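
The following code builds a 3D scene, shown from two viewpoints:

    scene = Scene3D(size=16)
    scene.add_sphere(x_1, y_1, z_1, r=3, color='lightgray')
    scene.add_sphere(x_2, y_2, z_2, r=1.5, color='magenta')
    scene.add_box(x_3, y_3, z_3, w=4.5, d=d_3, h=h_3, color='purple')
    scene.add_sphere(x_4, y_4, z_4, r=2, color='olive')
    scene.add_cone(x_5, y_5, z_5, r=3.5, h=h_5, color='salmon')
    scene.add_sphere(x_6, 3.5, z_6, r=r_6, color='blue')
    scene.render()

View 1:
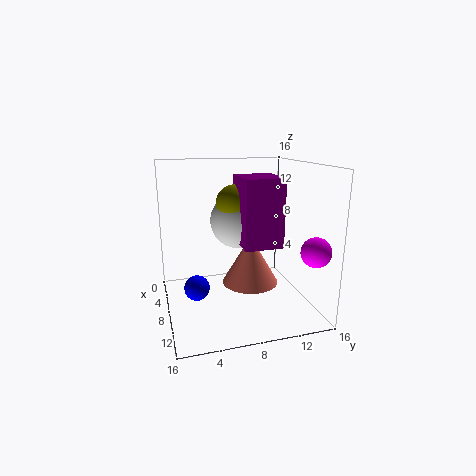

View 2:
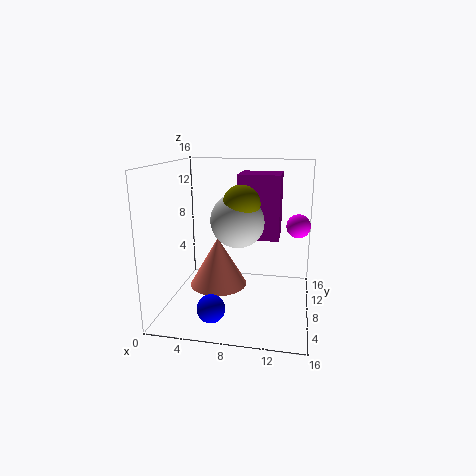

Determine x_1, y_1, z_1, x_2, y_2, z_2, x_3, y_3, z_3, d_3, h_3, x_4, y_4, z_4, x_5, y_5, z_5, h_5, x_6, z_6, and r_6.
x_1 = 8, y_1 = 8, z_1 = 10, x_2 = 14.5, y_2 = 14, z_2 = 8, x_3 = 8, y_3 = 7.5, z_3 = 8, d_3 = 4, h_3 = 7, x_4 = 8.5, y_4 = 7.5, z_4 = 12, x_5 = 5, y_5 = 10.5, z_5 = 1, h_5 = 6, x_6 = 6, z_6 = 1.5, r_6 = 1.5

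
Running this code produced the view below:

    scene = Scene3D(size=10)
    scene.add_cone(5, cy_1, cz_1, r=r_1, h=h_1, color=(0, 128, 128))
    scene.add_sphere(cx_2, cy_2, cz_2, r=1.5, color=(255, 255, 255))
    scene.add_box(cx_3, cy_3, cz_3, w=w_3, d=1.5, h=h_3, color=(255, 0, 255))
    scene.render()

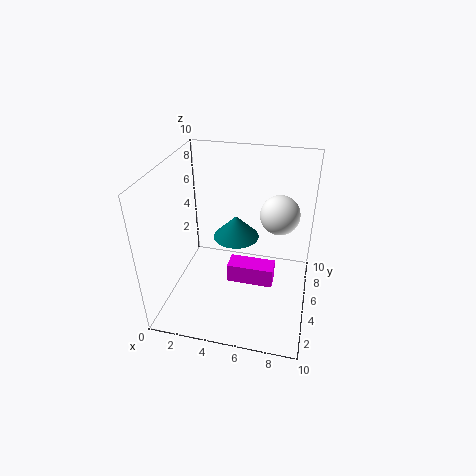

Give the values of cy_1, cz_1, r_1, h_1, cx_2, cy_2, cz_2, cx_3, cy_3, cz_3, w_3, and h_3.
cy_1 = 4.5, cz_1 = 5.5, r_1 = 1.5, h_1 = 1.5, cx_2 = 7.5, cy_2 = 8, cz_2 = 5.5, cx_3 = 4, cy_3 = 5.5, cz_3 = 0.5, w_3 = 3.5, h_3 = 1.5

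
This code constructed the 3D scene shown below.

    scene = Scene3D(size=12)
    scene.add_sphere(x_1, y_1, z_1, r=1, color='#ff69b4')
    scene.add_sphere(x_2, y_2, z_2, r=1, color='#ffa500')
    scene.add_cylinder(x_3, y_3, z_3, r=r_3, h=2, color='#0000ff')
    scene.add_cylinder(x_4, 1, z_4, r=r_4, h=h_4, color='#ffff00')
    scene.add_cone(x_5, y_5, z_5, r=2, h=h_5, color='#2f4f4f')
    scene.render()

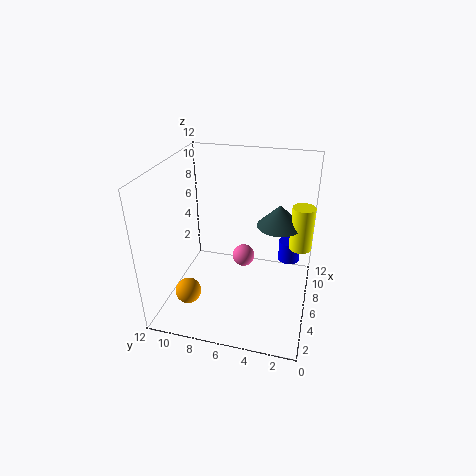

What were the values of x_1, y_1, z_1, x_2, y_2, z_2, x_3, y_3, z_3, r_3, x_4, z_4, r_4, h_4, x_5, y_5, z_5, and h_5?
x_1 = 8
y_1 = 6
z_1 = 3
x_2 = 2
y_2 = 9
z_2 = 3
x_3 = 10
y_3 = 2
z_3 = 2
r_3 = 1
x_4 = 9
z_4 = 4
r_4 = 1
h_4 = 4
x_5 = 9
y_5 = 3
z_5 = 6
h_5 = 2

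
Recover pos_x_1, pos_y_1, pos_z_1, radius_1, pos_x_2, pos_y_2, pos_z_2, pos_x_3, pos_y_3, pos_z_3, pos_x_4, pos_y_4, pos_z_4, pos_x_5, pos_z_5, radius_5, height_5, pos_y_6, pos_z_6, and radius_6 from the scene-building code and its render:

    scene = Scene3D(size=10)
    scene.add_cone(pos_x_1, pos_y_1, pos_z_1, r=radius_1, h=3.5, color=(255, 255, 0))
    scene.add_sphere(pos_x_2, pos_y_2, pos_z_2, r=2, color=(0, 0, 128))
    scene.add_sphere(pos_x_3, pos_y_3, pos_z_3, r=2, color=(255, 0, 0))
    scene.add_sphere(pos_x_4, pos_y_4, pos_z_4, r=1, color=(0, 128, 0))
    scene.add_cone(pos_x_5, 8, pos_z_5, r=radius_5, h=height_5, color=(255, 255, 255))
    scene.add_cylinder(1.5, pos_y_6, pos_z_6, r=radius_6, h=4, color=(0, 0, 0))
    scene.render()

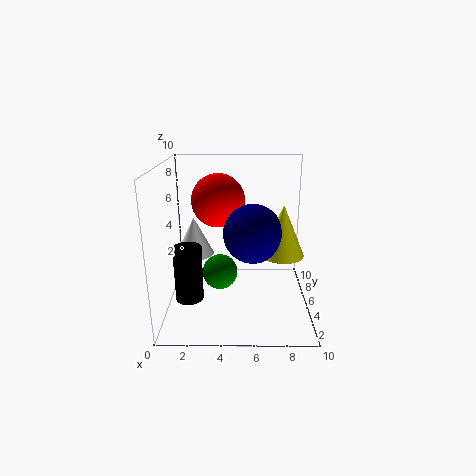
pos_x_1 = 8, pos_y_1 = 4.5, pos_z_1 = 4, radius_1 = 1.5, pos_x_2 = 6, pos_y_2 = 4.5, pos_z_2 = 5.5, pos_x_3 = 3.5, pos_y_3 = 7.5, pos_z_3 = 7, pos_x_4 = 4, pos_y_4 = 1, pos_z_4 = 4.5, pos_x_5 = 1.5, pos_z_5 = 2.5, radius_5 = 1.5, height_5 = 3, pos_y_6 = 4.5, pos_z_6 = 0.5, radius_6 = 1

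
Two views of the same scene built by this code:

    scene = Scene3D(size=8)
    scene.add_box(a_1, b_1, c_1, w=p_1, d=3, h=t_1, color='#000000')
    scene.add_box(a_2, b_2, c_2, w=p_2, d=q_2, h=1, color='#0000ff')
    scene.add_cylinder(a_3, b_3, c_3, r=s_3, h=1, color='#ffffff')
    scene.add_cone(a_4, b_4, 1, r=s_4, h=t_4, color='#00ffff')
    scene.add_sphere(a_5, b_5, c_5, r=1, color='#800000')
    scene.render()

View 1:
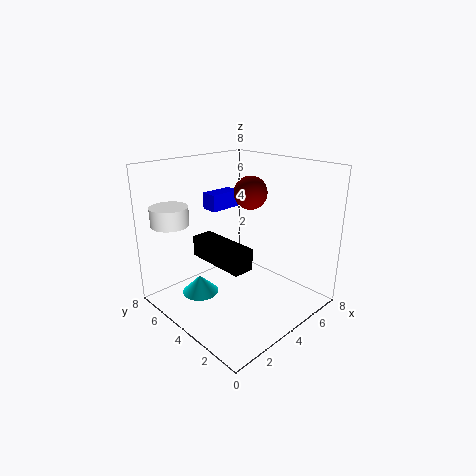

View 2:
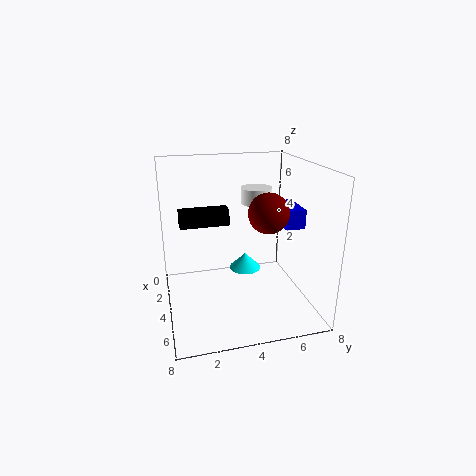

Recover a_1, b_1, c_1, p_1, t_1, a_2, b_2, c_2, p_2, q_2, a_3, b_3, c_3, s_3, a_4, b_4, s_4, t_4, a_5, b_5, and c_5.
a_1 = 1, b_1 = 1, c_1 = 4, p_1 = 1, t_1 = 1, a_2 = 4, b_2 = 6, c_2 = 5, p_2 = 2, q_2 = 1, a_3 = 1, b_3 = 6, c_3 = 5, s_3 = 1, a_4 = 2, b_4 = 5, s_4 = 1, t_4 = 1, a_5 = 6, b_5 = 5, c_5 = 6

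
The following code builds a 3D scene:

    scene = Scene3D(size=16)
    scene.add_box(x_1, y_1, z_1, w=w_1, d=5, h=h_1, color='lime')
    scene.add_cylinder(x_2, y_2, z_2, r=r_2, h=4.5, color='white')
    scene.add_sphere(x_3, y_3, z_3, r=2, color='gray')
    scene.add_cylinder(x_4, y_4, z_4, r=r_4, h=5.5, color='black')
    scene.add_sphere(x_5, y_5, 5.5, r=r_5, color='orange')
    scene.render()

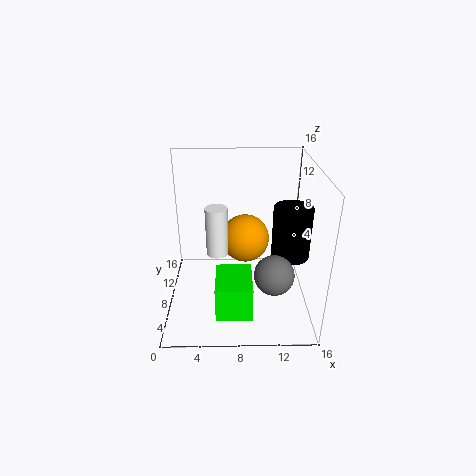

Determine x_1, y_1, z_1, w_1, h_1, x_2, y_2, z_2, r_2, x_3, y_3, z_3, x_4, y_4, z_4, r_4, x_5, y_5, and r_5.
x_1 = 5.5
y_1 = 3
z_1 = 0.5
w_1 = 4
h_1 = 4
x_2 = 6
y_2 = 2.5
z_2 = 9.5
r_2 = 1
x_3 = 11.5
y_3 = 3
z_3 = 6.5
x_4 = 13.5
y_4 = 6
z_4 = 7
r_4 = 2
x_5 = 9
y_5 = 12.5
r_5 = 3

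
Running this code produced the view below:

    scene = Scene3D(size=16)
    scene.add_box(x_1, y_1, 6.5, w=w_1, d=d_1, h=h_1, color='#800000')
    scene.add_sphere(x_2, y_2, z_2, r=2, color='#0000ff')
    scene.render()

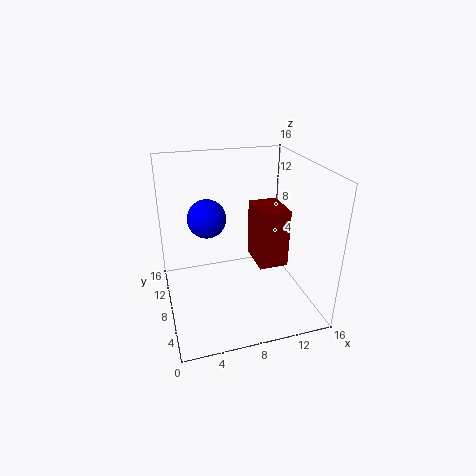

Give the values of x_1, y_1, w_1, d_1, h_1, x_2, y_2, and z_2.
x_1 = 9, y_1 = 3.5, w_1 = 3, d_1 = 4, h_1 = 6, x_2 = 4.5, y_2 = 7.5, z_2 = 11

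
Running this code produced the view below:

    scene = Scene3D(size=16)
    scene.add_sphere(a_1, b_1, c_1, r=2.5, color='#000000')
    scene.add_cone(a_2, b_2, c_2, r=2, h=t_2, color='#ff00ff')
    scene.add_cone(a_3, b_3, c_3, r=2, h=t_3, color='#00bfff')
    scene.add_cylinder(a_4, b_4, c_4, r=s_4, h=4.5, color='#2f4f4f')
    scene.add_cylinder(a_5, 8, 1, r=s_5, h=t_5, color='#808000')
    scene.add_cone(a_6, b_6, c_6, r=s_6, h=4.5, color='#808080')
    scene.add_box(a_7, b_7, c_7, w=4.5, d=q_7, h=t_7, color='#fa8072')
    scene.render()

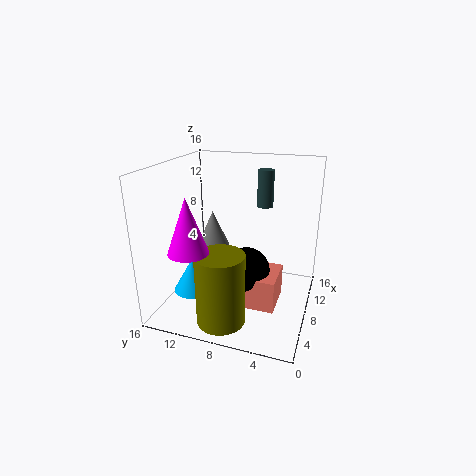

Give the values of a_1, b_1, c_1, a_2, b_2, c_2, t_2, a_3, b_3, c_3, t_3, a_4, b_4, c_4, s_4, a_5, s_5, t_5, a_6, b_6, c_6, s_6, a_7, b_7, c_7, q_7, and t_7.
a_1 = 6.5; b_1 = 6.5; c_1 = 5; a_2 = 2; b_2 = 11; c_2 = 8.5; t_2 = 5.5; a_3 = 3.5; b_3 = 11.5; c_3 = 3.5; t_3 = 3.5; a_4 = 14; b_4 = 6.5; c_4 = 10; s_4 = 1; a_5 = 2.5; s_5 = 2.5; t_5 = 7.5; a_6 = 11.5; b_6 = 12.5; c_6 = 5; s_6 = 2; a_7 = 4.5; b_7 = 3; c_7 = 1.5; q_7 = 4.5; t_7 = 3.5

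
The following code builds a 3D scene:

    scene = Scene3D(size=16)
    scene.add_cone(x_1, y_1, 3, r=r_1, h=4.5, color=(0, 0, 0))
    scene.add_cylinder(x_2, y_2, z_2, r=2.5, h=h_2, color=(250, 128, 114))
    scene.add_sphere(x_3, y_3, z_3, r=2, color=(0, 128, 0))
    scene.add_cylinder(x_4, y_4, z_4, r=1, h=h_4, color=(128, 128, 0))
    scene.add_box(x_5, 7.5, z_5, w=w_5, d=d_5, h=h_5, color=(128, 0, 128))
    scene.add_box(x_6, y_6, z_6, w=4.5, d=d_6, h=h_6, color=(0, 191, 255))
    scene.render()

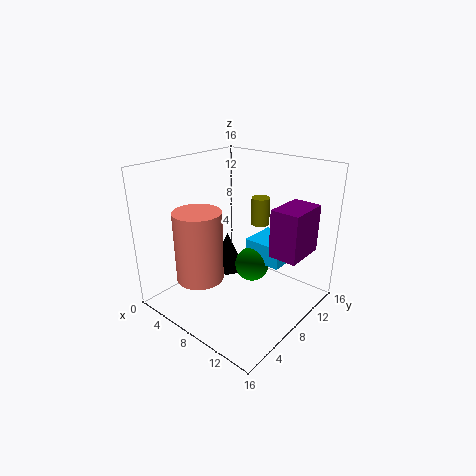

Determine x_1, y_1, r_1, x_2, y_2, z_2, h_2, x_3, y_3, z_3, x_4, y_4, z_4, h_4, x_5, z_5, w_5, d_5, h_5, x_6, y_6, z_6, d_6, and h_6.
x_1 = 5.5; y_1 = 9; r_1 = 2; x_2 = 6.5; y_2 = 3.5; z_2 = 4.5; h_2 = 7.5; x_3 = 8.5; y_3 = 10; z_3 = 4; x_4 = 9.5; y_4 = 10; z_4 = 9.5; h_4 = 3; x_5 = 12.5; z_5 = 7.5; w_5 = 3; d_5 = 4.5; h_5 = 5; x_6 = 7.5; y_6 = 10; z_6 = 4.5; d_6 = 4.5; h_6 = 2.5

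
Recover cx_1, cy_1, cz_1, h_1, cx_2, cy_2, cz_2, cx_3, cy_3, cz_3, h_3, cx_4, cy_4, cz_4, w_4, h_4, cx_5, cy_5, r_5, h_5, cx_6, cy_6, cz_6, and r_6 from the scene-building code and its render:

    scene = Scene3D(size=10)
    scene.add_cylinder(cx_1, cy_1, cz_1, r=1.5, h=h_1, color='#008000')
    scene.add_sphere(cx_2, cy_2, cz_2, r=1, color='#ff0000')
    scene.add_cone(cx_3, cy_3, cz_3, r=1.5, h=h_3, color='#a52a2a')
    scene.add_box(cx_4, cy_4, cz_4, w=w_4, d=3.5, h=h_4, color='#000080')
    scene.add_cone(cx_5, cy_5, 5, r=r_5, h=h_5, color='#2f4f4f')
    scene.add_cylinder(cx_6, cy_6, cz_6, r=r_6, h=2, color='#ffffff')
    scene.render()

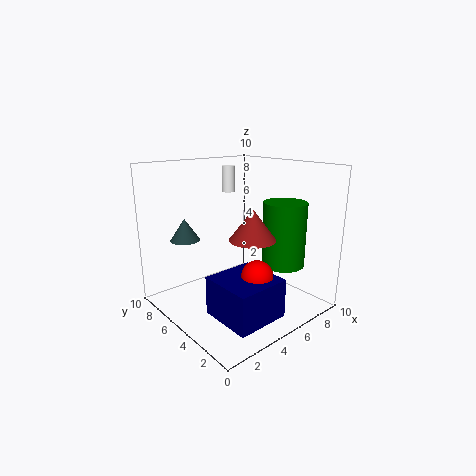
cx_1 = 7.5, cy_1 = 3, cz_1 = 3, h_1 = 4.5, cx_2 = 4, cy_2 = 2, cz_2 = 3.5, cx_3 = 4.5, cy_3 = 3, cz_3 = 5.5, h_3 = 2, cx_4 = 1.5, cy_4 = 0.5, cz_4 = 1, w_4 = 3.5, h_4 = 2.5, cx_5 = 2, cy_5 = 7, r_5 = 1, h_5 = 1.5, cx_6 = 7, cy_6 = 8.5, cz_6 = 7.5, r_6 = 0.5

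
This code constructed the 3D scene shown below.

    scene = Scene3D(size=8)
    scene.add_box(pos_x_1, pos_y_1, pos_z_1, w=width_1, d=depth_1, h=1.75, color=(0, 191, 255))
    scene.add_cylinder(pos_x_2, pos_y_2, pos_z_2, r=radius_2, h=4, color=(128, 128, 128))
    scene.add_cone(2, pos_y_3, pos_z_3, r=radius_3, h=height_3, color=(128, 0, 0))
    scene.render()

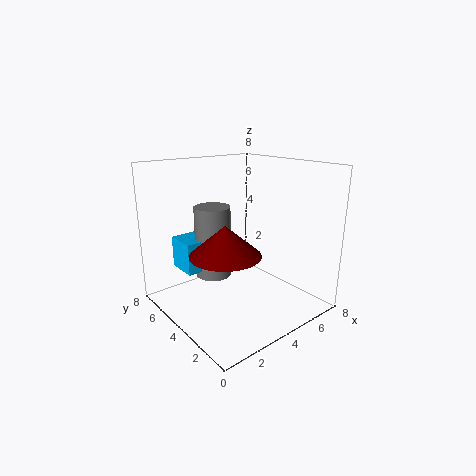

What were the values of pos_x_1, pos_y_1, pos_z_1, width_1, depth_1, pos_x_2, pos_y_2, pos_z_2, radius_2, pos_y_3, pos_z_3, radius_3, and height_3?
pos_x_1 = 1.25, pos_y_1 = 4.75, pos_z_1 = 2.25, width_1 = 2.5, depth_1 = 1.75, pos_x_2 = 3, pos_y_2 = 5, pos_z_2 = 1.75, radius_2 = 1, pos_y_3 = 2.5, pos_z_3 = 4, radius_3 = 1.75, height_3 = 1.5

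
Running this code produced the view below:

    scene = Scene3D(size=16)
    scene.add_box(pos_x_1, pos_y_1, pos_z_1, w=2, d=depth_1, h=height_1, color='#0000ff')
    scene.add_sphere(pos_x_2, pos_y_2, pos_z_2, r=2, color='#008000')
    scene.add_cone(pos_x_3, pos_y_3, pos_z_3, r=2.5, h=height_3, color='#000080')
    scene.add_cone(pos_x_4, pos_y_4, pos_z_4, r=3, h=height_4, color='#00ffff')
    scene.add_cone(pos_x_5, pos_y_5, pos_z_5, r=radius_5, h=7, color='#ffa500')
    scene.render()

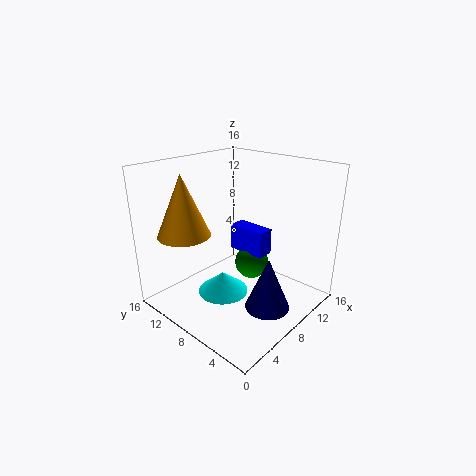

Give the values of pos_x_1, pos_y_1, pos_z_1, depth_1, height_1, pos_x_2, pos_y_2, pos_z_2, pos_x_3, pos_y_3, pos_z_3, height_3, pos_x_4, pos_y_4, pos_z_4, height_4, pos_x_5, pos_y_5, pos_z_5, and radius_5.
pos_x_1 = 9.5; pos_y_1 = 6; pos_z_1 = 5.5; depth_1 = 4.5; height_1 = 3; pos_x_2 = 10.5; pos_y_2 = 8; pos_z_2 = 4; pos_x_3 = 8.5; pos_y_3 = 4; pos_z_3 = 0.5; height_3 = 6; pos_x_4 = 7.5; pos_y_4 = 10; pos_z_4 = 0.5; height_4 = 2.5; pos_x_5 = 4.5; pos_y_5 = 13; pos_z_5 = 8; radius_5 = 3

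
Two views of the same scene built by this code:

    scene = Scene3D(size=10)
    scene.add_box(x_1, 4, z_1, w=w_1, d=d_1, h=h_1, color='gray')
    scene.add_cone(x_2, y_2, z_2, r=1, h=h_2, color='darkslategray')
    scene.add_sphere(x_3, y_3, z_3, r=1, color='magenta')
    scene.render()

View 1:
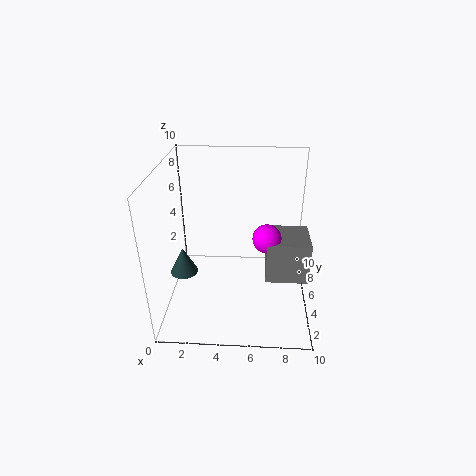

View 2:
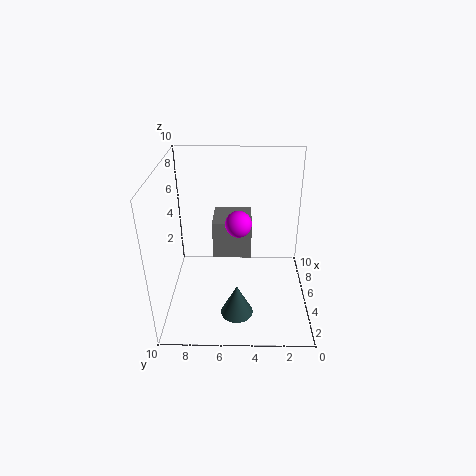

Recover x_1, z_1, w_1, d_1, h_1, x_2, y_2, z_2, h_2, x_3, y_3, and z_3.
x_1 = 7
z_1 = 2
w_1 = 3
d_1 = 3
h_1 = 3
x_2 = 1
y_2 = 5
z_2 = 2
h_2 = 2
x_3 = 7
y_3 = 5
z_3 = 5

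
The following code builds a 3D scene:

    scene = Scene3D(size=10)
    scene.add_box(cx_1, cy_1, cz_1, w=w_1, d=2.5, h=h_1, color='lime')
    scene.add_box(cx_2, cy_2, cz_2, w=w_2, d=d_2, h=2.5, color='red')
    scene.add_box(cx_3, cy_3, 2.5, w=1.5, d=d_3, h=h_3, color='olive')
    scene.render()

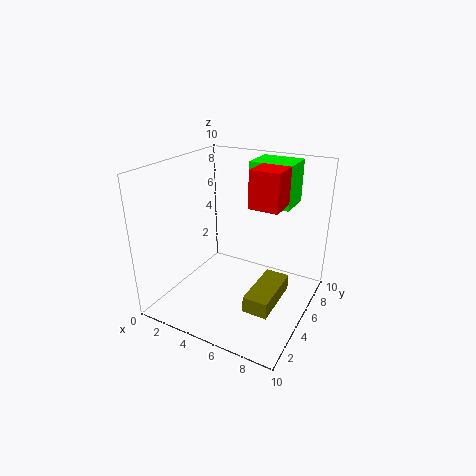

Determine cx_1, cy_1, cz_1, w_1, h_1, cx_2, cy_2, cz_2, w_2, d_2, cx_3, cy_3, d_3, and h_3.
cx_1 = 5
cy_1 = 6.5
cz_1 = 7
w_1 = 3
h_1 = 3
cx_2 = 6
cy_2 = 4.5
cz_2 = 7.5
w_2 = 2
d_2 = 3.5
cx_3 = 7.5
cy_3 = 1
d_3 = 3.5
h_3 = 1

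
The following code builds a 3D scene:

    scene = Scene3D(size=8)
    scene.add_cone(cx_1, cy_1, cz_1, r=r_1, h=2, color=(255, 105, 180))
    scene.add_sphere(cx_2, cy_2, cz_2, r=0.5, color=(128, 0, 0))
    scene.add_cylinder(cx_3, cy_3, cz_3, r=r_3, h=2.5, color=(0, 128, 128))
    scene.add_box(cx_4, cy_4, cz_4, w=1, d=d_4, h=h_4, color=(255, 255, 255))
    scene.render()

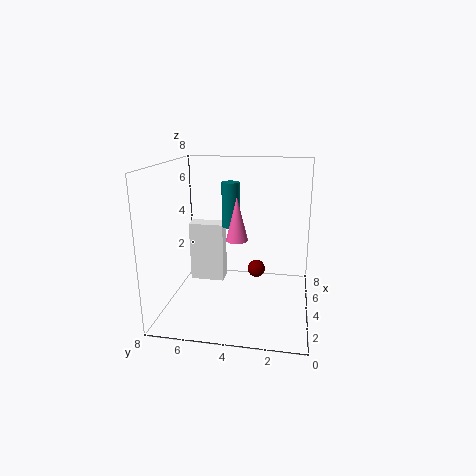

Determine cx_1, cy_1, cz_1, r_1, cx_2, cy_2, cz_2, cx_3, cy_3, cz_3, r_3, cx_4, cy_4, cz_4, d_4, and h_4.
cx_1 = 1
cy_1 = 3.5
cz_1 = 5
r_1 = 0.5
cx_2 = 4.5
cy_2 = 3
cz_2 = 2
cx_3 = 4.5
cy_3 = 4.5
cz_3 = 4.5
r_3 = 0.5
cx_4 = 4.5
cy_4 = 5
cz_4 = 1
d_4 = 2
h_4 = 3.5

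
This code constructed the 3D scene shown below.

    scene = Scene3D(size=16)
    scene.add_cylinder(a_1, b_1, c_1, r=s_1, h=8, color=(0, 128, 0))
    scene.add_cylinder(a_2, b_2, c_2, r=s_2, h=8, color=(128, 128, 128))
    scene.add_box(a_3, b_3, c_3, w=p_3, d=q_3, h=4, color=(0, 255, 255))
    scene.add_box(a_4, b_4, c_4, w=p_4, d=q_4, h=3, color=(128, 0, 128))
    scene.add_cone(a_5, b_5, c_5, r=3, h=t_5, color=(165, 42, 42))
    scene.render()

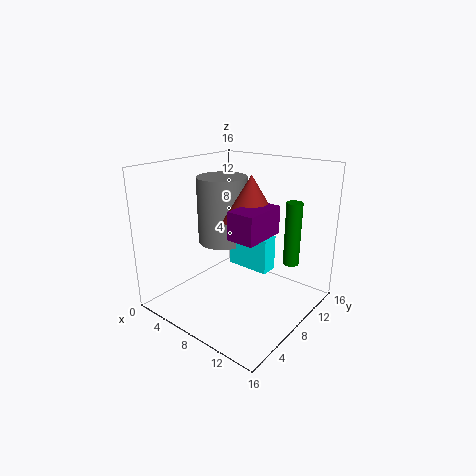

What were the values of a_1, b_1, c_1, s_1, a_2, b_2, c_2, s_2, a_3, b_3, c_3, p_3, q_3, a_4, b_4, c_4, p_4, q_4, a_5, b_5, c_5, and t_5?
a_1 = 11, b_1 = 15, c_1 = 3, s_1 = 1, a_2 = 4, b_2 = 10, c_2 = 6, s_2 = 3, a_3 = 6, b_3 = 9, c_3 = 4, p_3 = 5, q_3 = 2, a_4 = 9, b_4 = 5, c_4 = 9, p_4 = 3, q_4 = 5, a_5 = 9, b_5 = 9, c_5 = 10, t_5 = 5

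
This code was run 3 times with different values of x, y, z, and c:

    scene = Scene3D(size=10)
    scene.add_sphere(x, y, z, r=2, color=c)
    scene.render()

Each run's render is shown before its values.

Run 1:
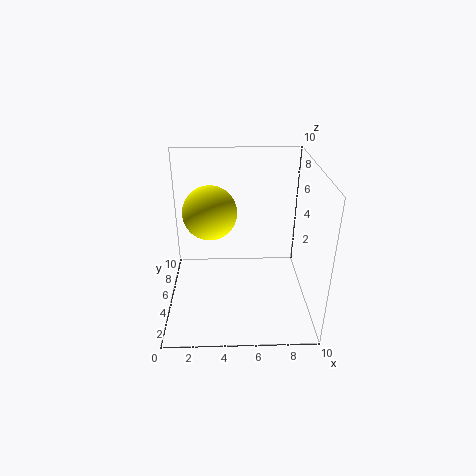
x = 3, y = 7, z = 6, c = 'yellow'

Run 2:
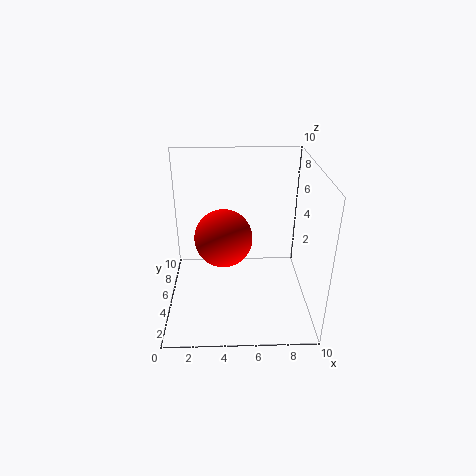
x = 4, y = 5, z = 5, c = 'red'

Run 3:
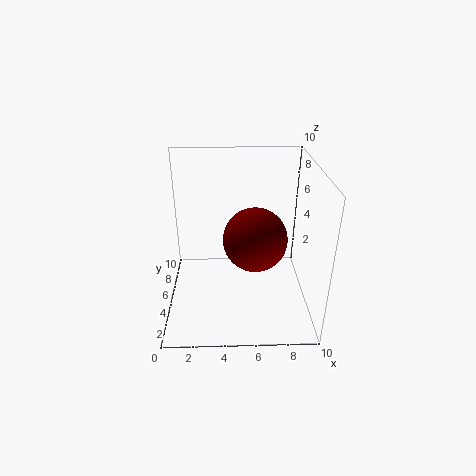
x = 6, y = 3, z = 6, c = 'maroon'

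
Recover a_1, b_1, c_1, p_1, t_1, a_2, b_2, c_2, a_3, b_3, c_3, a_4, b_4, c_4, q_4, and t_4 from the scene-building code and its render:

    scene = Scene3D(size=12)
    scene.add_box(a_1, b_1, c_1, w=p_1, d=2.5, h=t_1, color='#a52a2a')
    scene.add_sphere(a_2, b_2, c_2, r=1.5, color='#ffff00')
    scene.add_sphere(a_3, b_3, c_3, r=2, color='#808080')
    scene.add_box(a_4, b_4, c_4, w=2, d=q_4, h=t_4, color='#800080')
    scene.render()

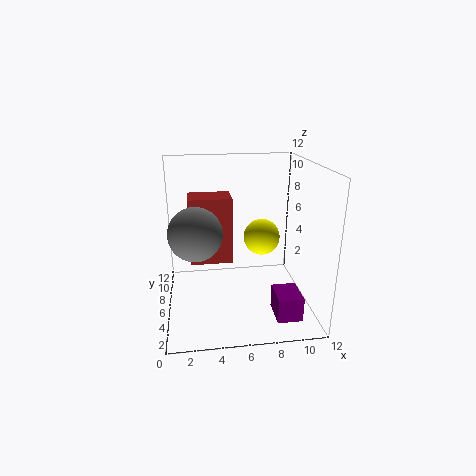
a_1 = 2; b_1 = 5.5; c_1 = 4; p_1 = 3.5; t_1 = 5.5; a_2 = 8; b_2 = 6; c_2 = 6; a_3 = 2.5; b_3 = 3.5; c_3 = 7.5; a_4 = 8.5; b_4 = 1.5; c_4 = 0.5; q_4 = 2.5; t_4 = 2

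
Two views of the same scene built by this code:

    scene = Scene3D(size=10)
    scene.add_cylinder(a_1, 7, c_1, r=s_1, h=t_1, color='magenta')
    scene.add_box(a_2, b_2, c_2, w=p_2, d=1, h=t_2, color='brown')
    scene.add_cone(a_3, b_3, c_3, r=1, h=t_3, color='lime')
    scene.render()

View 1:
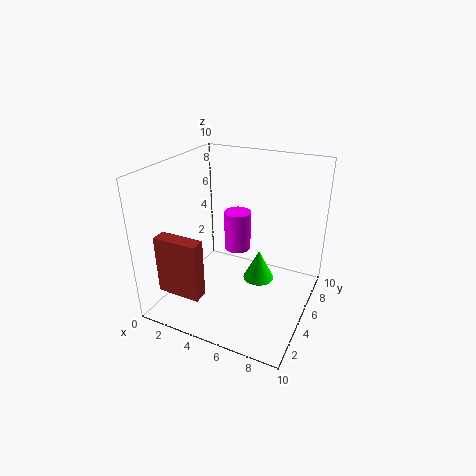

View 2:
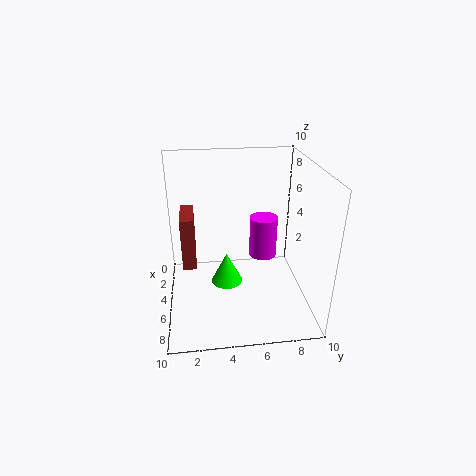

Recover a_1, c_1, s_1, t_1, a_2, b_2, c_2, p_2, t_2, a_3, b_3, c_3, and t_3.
a_1 = 4
c_1 = 3
s_1 = 1
t_1 = 3
a_2 = 1
b_2 = 1
c_2 = 2
p_2 = 3
t_2 = 4
a_3 = 7
b_3 = 4
c_3 = 3
t_3 = 2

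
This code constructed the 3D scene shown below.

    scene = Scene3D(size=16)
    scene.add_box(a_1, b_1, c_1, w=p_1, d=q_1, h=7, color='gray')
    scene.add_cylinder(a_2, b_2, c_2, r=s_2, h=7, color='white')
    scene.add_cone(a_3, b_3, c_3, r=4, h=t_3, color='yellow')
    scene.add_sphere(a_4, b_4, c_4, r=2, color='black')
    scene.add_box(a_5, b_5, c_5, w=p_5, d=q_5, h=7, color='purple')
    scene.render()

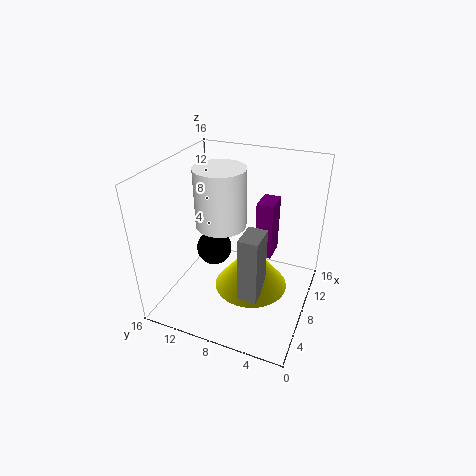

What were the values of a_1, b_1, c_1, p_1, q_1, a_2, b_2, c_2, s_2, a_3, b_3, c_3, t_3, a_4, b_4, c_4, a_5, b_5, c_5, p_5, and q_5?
a_1 = 3
b_1 = 4
c_1 = 4
p_1 = 3
q_1 = 2
a_2 = 10
b_2 = 11
c_2 = 8
s_2 = 3
a_3 = 7
b_3 = 6
c_3 = 3
t_3 = 5
a_4 = 8
b_4 = 11
c_4 = 6
a_5 = 11
b_5 = 5
c_5 = 4
p_5 = 3
q_5 = 2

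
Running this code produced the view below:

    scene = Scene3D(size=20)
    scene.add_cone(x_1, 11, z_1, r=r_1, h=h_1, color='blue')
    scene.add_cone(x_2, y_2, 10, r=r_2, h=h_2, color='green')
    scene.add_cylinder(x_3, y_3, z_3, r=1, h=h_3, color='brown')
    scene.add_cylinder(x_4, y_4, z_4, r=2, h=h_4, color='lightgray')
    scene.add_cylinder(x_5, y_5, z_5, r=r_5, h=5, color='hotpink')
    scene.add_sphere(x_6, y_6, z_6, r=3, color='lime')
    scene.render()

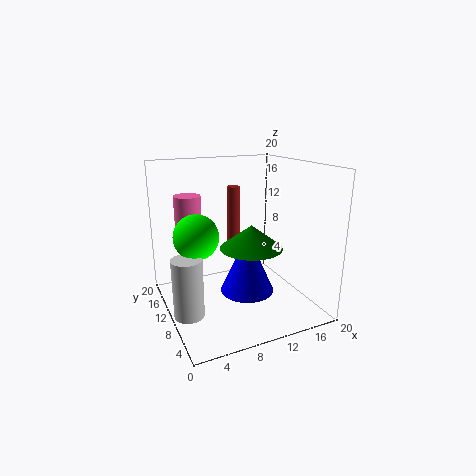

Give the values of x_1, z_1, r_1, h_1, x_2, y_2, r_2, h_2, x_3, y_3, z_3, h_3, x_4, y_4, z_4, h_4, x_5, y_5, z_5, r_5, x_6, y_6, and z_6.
x_1 = 12
z_1 = 1
r_1 = 4
h_1 = 9
x_2 = 10
y_2 = 6
r_2 = 4
h_2 = 3
x_3 = 12
y_3 = 16
z_3 = 7
h_3 = 9
x_4 = 2
y_4 = 8
z_4 = 1
h_4 = 8
x_5 = 5
y_5 = 17
z_5 = 10
r_5 = 2
x_6 = 4
y_6 = 10
z_6 = 11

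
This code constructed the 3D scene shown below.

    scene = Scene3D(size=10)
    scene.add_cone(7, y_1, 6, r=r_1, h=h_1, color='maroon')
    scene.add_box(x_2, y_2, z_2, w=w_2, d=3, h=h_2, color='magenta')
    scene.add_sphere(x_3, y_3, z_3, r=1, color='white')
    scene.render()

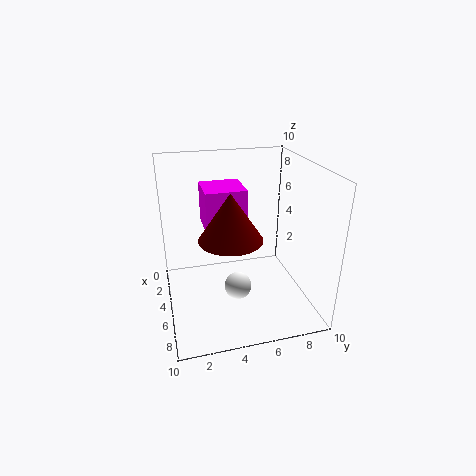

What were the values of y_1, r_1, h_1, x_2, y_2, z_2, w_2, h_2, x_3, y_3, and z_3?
y_1 = 4
r_1 = 2
h_1 = 3
x_2 = 1
y_2 = 3
z_2 = 5
w_2 = 3
h_2 = 3
x_3 = 5
y_3 = 5
z_3 = 1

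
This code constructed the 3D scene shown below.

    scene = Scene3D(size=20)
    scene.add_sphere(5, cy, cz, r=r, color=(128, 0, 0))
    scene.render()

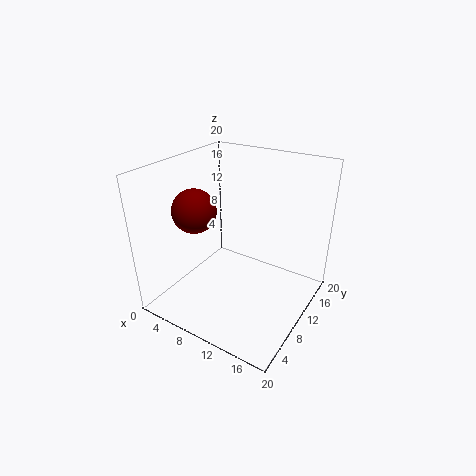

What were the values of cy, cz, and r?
cy = 7
cz = 14
r = 3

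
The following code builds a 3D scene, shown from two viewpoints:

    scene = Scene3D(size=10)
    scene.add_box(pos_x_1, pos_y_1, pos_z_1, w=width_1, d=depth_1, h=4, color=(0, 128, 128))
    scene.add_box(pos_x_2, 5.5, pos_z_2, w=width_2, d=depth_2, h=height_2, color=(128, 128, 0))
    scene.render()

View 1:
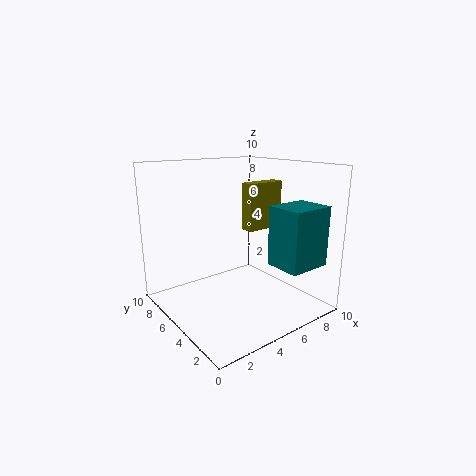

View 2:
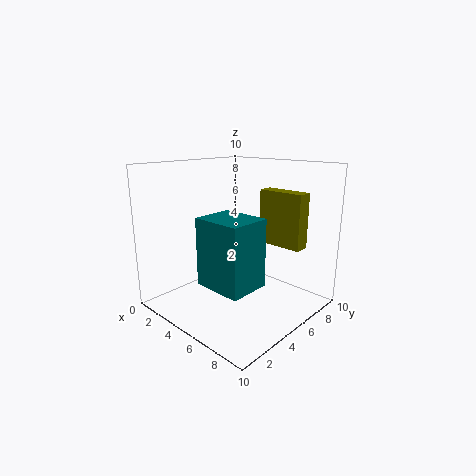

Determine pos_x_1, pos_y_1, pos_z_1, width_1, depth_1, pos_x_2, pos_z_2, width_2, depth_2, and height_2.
pos_x_1 = 6
pos_y_1 = 0.5
pos_z_1 = 3.5
width_1 = 3
depth_1 = 2.5
pos_x_2 = 6.5
pos_z_2 = 5
width_2 = 3
depth_2 = 1
height_2 = 3.5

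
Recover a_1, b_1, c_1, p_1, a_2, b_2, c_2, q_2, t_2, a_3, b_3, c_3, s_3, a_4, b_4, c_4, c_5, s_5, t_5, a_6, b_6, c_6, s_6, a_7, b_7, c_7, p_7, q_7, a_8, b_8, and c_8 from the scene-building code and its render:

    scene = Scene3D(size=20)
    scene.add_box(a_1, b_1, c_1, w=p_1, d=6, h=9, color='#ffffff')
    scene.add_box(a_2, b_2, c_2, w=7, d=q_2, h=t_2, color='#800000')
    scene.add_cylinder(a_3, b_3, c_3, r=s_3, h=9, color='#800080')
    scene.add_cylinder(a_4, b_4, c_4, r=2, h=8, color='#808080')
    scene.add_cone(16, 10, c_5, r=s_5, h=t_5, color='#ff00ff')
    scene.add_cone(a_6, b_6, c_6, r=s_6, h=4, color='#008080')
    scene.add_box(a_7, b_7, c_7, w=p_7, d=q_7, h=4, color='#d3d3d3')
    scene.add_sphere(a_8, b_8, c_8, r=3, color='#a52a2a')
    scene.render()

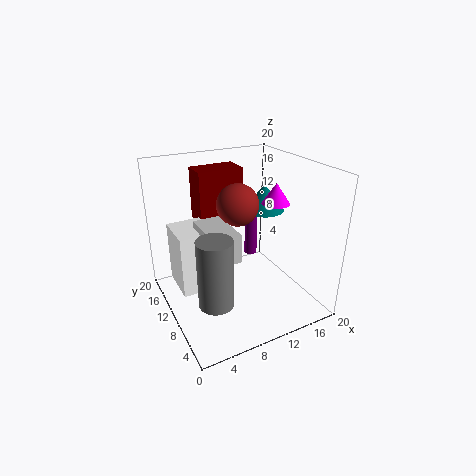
a_1 = 2, b_1 = 11, c_1 = 2, p_1 = 5, a_2 = 7, b_2 = 16, c_2 = 10, q_2 = 4, t_2 = 8, a_3 = 15, b_3 = 15, c_3 = 4, s_3 = 1, a_4 = 3, b_4 = 2, c_4 = 7, c_5 = 14, s_5 = 2, t_5 = 3, a_6 = 16, b_6 = 13, c_6 = 12, s_6 = 3, a_7 = 5, b_7 = 7, c_7 = 8, p_7 = 4, q_7 = 7, a_8 = 11, b_8 = 12, c_8 = 14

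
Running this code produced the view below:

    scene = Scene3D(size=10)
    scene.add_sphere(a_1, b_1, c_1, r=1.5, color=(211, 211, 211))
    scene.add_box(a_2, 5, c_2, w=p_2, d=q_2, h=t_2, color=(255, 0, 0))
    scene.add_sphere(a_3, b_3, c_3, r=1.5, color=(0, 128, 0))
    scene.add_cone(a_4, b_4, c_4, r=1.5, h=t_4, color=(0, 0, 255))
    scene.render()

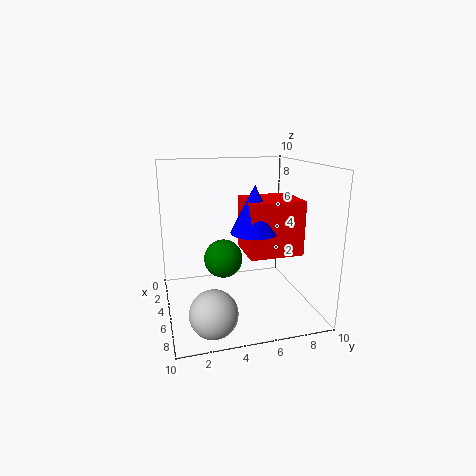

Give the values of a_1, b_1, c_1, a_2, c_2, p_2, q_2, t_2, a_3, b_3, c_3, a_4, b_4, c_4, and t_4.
a_1 = 8.5; b_1 = 2.5; c_1 = 1.5; a_2 = 5; c_2 = 4.5; p_2 = 3; q_2 = 3.5; t_2 = 3.5; a_3 = 2.5; b_3 = 4.5; c_3 = 2.5; a_4 = 7; b_4 = 5.5; c_4 = 6; t_4 = 3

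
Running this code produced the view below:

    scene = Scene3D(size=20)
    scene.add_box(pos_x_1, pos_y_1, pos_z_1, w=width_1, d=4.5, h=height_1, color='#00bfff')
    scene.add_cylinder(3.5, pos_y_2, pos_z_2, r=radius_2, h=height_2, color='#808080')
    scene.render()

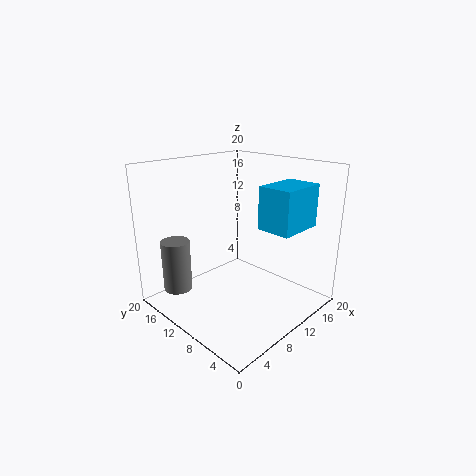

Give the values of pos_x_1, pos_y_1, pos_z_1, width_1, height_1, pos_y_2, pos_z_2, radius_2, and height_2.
pos_x_1 = 9.5
pos_y_1 = 1.5
pos_z_1 = 12.5
width_1 = 6.25
height_1 = 5.5
pos_y_2 = 15.75
pos_z_2 = 2.5
radius_2 = 2
height_2 = 7.25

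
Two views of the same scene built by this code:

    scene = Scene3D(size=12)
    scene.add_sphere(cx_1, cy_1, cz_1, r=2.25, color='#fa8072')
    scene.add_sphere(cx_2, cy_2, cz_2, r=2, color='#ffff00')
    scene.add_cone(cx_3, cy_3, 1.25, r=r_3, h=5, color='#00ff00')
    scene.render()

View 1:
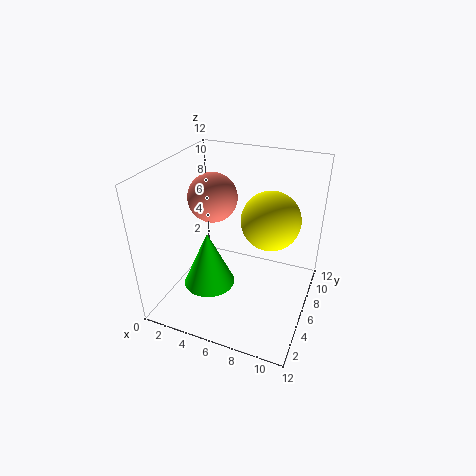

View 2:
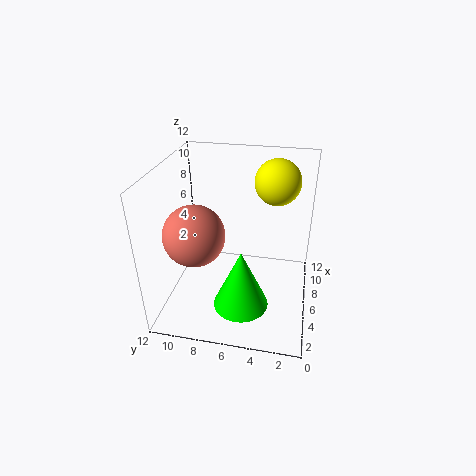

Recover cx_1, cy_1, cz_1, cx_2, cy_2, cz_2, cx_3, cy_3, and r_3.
cx_1 = 2.5, cy_1 = 8.5, cz_1 = 8, cx_2 = 9.5, cy_2 = 3.25, cz_2 = 9.75, cx_3 = 3.5, cy_3 = 5.25, r_3 = 2.25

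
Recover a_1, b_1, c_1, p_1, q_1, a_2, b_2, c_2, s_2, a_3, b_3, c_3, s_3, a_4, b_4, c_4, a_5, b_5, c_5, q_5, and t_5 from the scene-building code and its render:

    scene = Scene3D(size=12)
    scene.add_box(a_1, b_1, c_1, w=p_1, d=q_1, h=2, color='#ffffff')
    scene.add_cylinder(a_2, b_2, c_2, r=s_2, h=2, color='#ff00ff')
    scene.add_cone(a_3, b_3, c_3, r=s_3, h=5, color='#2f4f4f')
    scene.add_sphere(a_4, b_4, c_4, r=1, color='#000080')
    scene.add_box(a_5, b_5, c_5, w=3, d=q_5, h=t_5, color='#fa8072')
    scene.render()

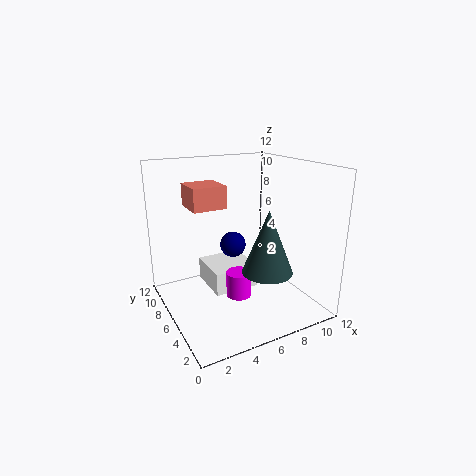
a_1 = 4, b_1 = 6, c_1 = 1, p_1 = 4, q_1 = 4, a_2 = 5, b_2 = 4, c_2 = 2, s_2 = 1, a_3 = 7, b_3 = 3, c_3 = 4, s_3 = 2, a_4 = 5, b_4 = 5, c_4 = 6, a_5 = 3, b_5 = 8, c_5 = 8, q_5 = 3, t_5 = 2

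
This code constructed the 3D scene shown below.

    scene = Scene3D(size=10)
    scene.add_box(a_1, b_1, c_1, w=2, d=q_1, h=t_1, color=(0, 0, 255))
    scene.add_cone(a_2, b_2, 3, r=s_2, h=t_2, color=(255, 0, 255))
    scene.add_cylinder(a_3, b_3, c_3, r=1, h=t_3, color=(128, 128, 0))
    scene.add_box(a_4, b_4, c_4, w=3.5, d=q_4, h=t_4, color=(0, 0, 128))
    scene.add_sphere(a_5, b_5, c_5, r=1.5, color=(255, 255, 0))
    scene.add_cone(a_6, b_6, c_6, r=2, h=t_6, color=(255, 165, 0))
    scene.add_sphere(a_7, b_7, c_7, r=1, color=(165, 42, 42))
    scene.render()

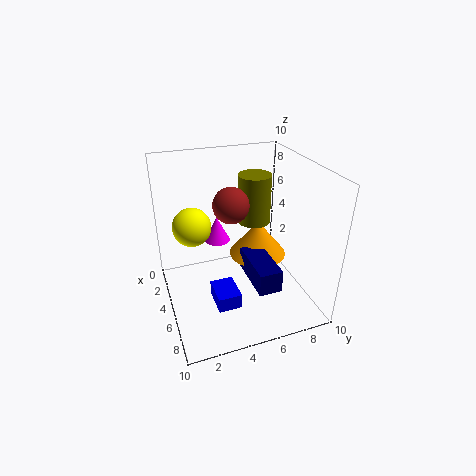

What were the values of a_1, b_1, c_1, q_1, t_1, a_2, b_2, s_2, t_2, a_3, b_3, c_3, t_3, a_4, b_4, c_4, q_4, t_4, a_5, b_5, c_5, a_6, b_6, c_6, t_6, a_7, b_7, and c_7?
a_1 = 6.5, b_1 = 2.5, c_1 = 2, q_1 = 1.5, t_1 = 1, a_2 = 1.5, b_2 = 4.5, s_2 = 1, t_2 = 2, a_3 = 6.5, b_3 = 5.5, c_3 = 7, t_3 = 3, a_4 = 5.5, b_4 = 5, c_4 = 3, q_4 = 1.5, t_4 = 1.5, a_5 = 1.5, b_5 = 2.5, c_5 = 4.5, a_6 = 5, b_6 = 6.5, c_6 = 3.5, t_6 = 2.5, a_7 = 8, b_7 = 3.5, c_7 = 9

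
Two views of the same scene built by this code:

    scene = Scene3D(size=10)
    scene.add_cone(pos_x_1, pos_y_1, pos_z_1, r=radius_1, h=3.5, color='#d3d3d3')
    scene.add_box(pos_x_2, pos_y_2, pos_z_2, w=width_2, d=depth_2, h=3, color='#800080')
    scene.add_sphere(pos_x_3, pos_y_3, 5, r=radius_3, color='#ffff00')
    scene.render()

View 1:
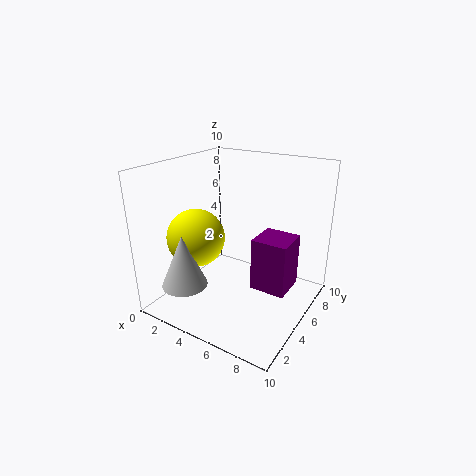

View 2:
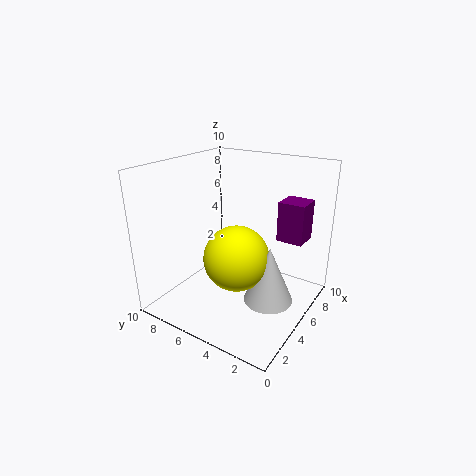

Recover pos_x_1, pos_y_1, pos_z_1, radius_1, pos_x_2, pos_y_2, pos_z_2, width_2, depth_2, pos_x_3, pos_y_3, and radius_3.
pos_x_1 = 3
pos_y_1 = 1.5
pos_z_1 = 2.5
radius_1 = 1.5
pos_x_2 = 8
pos_y_2 = 1.5
pos_z_2 = 4
width_2 = 2
depth_2 = 2
pos_x_3 = 2.5
pos_y_3 = 3.5
radius_3 = 2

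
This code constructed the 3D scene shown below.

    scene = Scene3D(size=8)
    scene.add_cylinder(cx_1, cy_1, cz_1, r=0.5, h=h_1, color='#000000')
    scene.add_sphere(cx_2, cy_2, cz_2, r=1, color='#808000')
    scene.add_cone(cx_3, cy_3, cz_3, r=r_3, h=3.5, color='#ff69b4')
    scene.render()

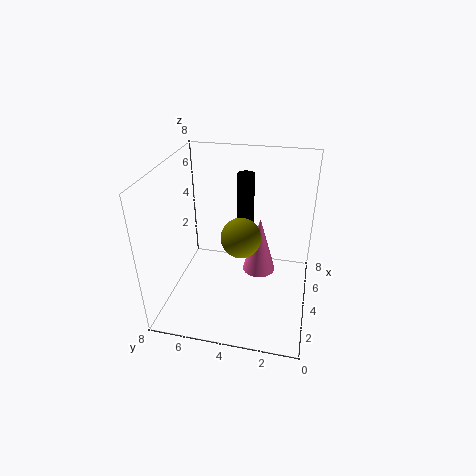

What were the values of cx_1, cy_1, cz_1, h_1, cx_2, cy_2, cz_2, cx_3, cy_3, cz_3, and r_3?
cx_1 = 6
cy_1 = 4
cz_1 = 3.5
h_1 = 3.5
cx_2 = 2.5
cy_2 = 3.5
cz_2 = 5
cx_3 = 5.5
cy_3 = 3
cz_3 = 1
r_3 = 1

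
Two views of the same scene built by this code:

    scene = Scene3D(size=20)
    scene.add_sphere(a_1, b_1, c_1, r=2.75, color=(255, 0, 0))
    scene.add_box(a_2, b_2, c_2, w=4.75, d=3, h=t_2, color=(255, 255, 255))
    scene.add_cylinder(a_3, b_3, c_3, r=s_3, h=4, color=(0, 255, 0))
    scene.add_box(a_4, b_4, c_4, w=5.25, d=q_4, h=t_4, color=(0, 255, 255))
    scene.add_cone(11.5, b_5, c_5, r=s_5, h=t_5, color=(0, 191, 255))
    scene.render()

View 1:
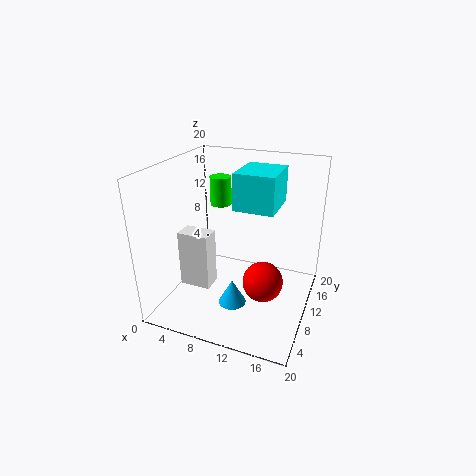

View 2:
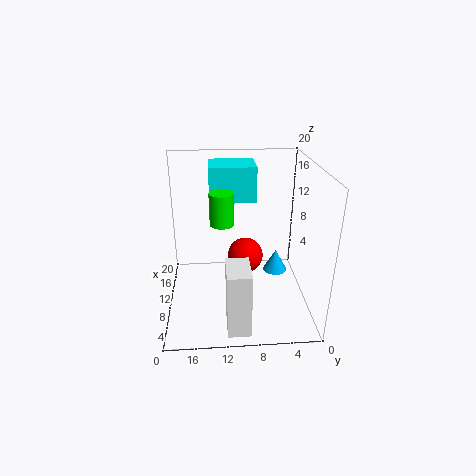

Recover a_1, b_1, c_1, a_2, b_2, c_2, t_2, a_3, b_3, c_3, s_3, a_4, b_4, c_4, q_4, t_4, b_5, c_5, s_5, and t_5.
a_1 = 14.25
b_1 = 8.5
c_1 = 4.75
a_2 = 0.75
b_2 = 9
c_2 = 0.75
t_2 = 8.75
a_3 = 6.5
b_3 = 12.25
c_3 = 13.75
s_3 = 1.5
a_4 = 10.25
b_4 = 7.5
c_4 = 15
q_4 = 6.25
t_4 = 4.75
b_5 = 4.25
c_5 = 3.75
s_5 = 1.75
t_5 = 3.25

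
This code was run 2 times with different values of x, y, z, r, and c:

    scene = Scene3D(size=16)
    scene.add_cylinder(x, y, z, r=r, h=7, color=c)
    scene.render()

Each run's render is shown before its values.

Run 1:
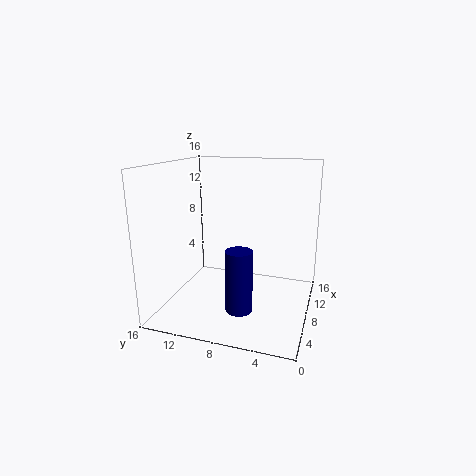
x = 6
y = 7.25
z = 0.25
r = 1.5
c = 'navy'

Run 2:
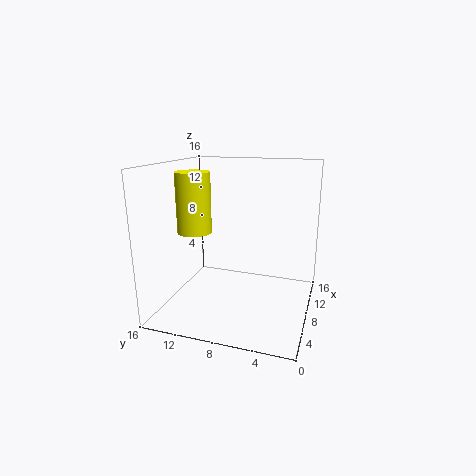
x = 8.5
y = 13.5
z = 8
r = 2
c = 'yellow'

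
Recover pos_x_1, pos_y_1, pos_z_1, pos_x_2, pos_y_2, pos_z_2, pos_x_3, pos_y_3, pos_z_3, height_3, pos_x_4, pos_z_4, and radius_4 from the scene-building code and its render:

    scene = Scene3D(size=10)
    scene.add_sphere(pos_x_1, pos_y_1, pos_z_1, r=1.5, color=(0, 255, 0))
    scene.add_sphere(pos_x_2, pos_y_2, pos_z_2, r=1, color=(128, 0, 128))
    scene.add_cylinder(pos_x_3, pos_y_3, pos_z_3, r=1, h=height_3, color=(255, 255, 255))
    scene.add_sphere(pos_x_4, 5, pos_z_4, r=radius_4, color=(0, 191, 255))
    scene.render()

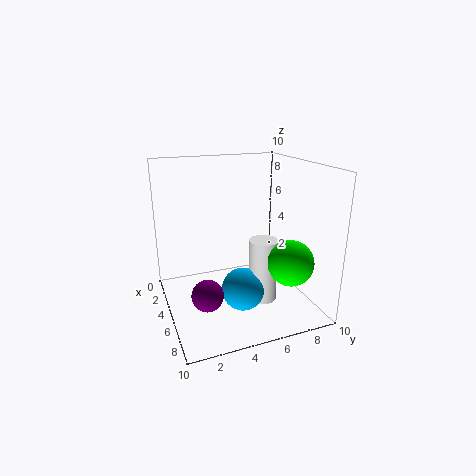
pos_x_1 = 8, pos_y_1 = 7.5, pos_z_1 = 4, pos_x_2 = 7.5, pos_y_2 = 2, pos_z_2 = 2.5, pos_x_3 = 6, pos_y_3 = 6.5, pos_z_3 = 0.5, height_3 = 4.5, pos_x_4 = 6, pos_z_4 = 1.5, radius_4 = 1.5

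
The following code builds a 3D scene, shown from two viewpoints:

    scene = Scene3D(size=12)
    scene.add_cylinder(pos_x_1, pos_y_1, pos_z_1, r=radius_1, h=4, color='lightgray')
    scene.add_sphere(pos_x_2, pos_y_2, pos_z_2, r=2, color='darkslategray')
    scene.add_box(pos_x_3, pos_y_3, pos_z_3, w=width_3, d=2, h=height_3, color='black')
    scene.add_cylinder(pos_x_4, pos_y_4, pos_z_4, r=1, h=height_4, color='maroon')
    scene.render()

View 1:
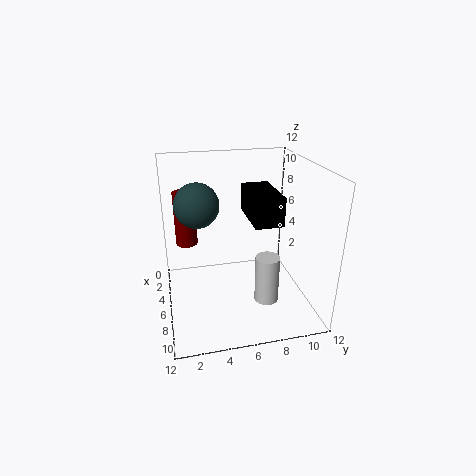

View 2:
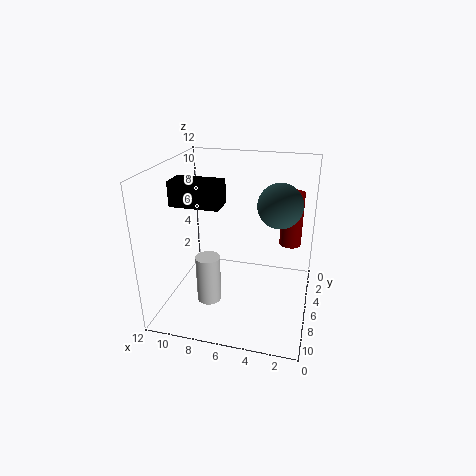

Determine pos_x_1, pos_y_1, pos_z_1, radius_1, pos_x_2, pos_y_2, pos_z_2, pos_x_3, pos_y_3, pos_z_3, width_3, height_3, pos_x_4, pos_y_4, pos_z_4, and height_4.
pos_x_1 = 8, pos_y_1 = 8, pos_z_1 = 1, radius_1 = 1, pos_x_2 = 3, pos_y_2 = 3, pos_z_2 = 8, pos_x_3 = 7, pos_y_3 = 6, pos_z_3 = 9, width_3 = 4, height_3 = 2, pos_x_4 = 2, pos_y_4 = 2, pos_z_4 = 4, height_4 = 5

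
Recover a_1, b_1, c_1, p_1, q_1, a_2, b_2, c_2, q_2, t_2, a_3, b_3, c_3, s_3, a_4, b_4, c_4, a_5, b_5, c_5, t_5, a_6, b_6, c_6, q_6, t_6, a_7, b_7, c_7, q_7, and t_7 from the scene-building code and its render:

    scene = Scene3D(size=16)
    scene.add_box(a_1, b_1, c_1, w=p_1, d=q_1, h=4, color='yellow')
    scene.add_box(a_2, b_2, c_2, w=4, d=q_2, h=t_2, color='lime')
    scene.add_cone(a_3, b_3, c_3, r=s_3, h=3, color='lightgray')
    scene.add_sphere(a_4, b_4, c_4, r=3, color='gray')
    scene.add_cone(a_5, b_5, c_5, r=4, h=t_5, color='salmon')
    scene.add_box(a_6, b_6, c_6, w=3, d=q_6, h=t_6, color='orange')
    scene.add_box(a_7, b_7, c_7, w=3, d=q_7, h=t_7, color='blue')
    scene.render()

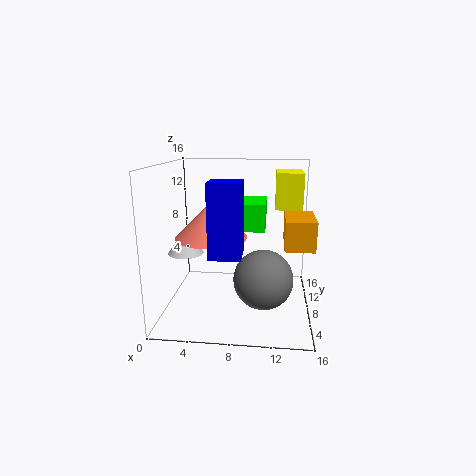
a_1 = 12
b_1 = 9
c_1 = 11
p_1 = 3
q_1 = 5
a_2 = 7
b_2 = 7
c_2 = 9
q_2 = 5
t_2 = 3
a_3 = 2
b_3 = 8
c_3 = 6
s_3 = 2
a_4 = 11
b_4 = 4
c_4 = 5
a_5 = 5
b_5 = 8
c_5 = 8
t_5 = 4
a_6 = 13
b_6 = 4
c_6 = 8
q_6 = 5
t_6 = 3
a_7 = 6
b_7 = 1
c_7 = 8
q_7 = 3
t_7 = 7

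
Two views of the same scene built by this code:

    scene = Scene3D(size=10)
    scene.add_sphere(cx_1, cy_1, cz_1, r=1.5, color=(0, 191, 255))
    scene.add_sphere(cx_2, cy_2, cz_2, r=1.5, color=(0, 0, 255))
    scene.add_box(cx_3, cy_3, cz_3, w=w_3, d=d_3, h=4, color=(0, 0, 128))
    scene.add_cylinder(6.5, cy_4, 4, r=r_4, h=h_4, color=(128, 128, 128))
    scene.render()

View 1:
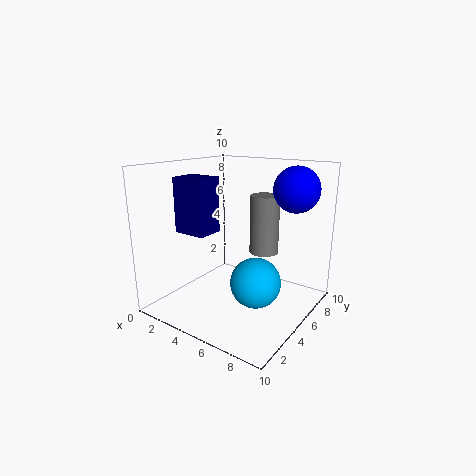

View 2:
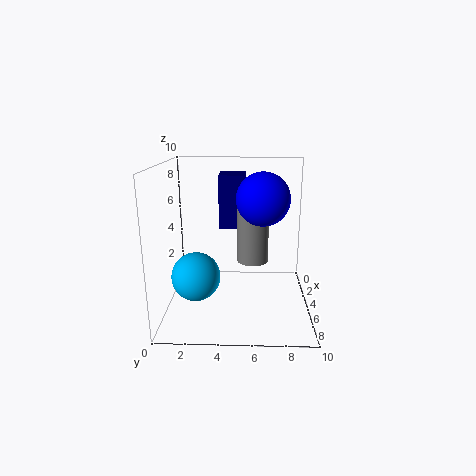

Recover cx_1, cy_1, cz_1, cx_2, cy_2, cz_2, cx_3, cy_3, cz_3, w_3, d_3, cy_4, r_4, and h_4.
cx_1 = 8, cy_1 = 2.5, cz_1 = 3.5, cx_2 = 8.5, cy_2 = 6.5, cz_2 = 8.5, cx_3 = 0.5, cy_3 = 3.5, cz_3 = 5, w_3 = 2.5, d_3 = 2, cy_4 = 6, r_4 = 1, h_4 = 4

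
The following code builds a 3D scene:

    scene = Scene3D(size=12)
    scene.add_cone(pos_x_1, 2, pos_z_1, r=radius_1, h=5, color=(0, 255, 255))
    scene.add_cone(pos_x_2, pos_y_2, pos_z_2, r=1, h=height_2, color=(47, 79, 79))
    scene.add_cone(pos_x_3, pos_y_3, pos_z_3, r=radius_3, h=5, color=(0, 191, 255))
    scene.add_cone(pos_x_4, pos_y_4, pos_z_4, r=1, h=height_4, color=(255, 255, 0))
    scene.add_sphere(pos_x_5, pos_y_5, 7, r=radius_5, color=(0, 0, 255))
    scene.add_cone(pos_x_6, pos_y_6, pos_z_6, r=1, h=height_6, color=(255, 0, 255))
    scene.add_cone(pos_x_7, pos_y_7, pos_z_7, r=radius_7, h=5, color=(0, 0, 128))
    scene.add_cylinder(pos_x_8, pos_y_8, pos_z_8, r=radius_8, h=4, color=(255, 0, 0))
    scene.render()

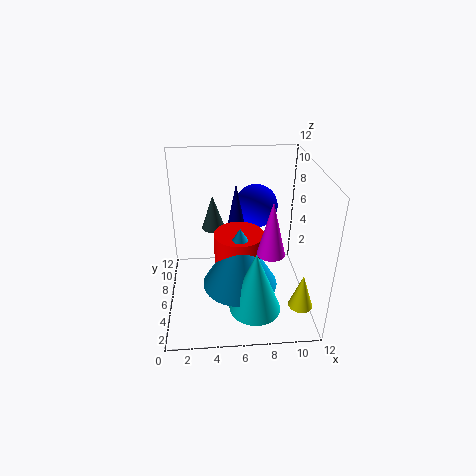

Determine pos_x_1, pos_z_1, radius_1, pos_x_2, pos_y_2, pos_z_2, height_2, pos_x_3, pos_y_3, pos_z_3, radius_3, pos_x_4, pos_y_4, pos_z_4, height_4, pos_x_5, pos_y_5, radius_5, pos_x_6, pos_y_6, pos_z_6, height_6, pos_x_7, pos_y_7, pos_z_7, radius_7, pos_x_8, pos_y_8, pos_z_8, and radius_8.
pos_x_1 = 7
pos_z_1 = 2
radius_1 = 2
pos_x_2 = 4
pos_y_2 = 8
pos_z_2 = 6
height_2 = 3
pos_x_3 = 6
pos_y_3 = 4
pos_z_3 = 3
radius_3 = 3
pos_x_4 = 11
pos_y_4 = 3
pos_z_4 = 1
height_4 = 3
pos_x_5 = 8
pos_y_5 = 10
radius_5 = 2
pos_x_6 = 8
pos_y_6 = 2
pos_z_6 = 7
height_6 = 4
pos_x_7 = 6
pos_y_7 = 8
pos_z_7 = 5
radius_7 = 1
pos_x_8 = 6
pos_y_8 = 5
pos_z_8 = 3
radius_8 = 2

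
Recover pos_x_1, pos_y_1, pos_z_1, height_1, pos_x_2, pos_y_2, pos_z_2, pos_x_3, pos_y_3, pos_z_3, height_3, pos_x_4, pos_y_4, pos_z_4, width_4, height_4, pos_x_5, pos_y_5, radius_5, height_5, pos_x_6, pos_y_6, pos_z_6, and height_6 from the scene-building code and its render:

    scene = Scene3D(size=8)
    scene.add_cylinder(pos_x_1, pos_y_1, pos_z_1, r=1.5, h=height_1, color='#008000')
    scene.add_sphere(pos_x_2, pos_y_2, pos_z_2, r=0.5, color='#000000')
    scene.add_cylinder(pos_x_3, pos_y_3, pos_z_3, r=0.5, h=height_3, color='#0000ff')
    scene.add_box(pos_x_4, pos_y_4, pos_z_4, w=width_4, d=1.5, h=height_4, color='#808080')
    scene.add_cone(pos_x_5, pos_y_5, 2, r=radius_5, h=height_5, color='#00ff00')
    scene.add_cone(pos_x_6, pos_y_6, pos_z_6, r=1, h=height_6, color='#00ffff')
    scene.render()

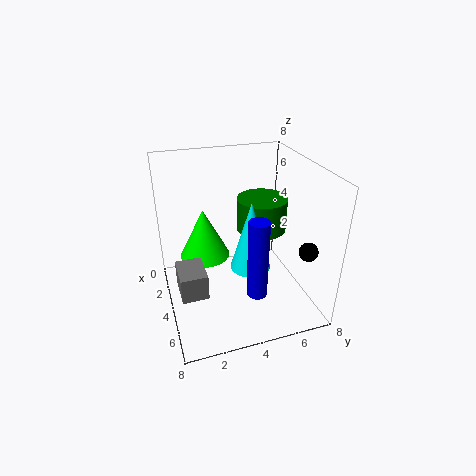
pos_x_1 = 2.5
pos_y_1 = 6
pos_z_1 = 3.5
height_1 = 2
pos_x_2 = 6.5
pos_y_2 = 7
pos_z_2 = 4
pos_x_3 = 7
pos_y_3 = 4
pos_z_3 = 2.5
height_3 = 4
pos_x_4 = 3
pos_y_4 = 0.5
pos_z_4 = 1
width_4 = 2
height_4 = 1.5
pos_x_5 = 2
pos_y_5 = 2.5
radius_5 = 1.5
height_5 = 3
pos_x_6 = 6
pos_y_6 = 4
pos_z_6 = 3.5
height_6 = 3.5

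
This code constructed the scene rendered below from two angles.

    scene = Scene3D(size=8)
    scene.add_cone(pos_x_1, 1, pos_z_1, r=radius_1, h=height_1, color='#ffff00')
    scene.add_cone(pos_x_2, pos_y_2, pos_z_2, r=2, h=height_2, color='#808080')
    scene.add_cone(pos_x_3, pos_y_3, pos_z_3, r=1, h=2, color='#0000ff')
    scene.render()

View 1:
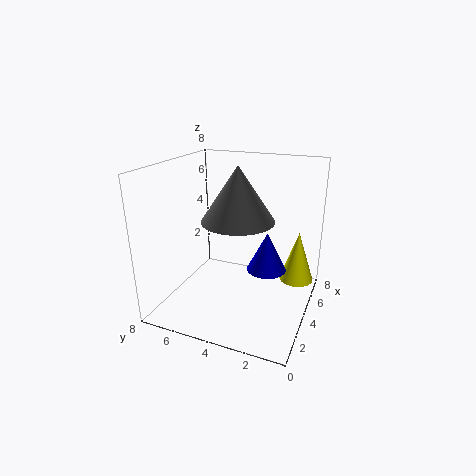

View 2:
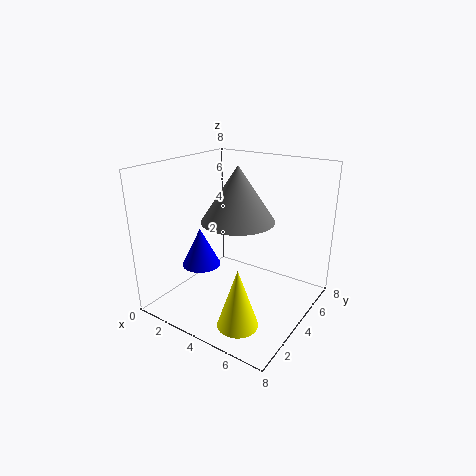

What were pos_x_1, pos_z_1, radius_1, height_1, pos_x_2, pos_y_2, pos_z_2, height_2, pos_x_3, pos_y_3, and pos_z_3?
pos_x_1 = 6
pos_z_1 = 1
radius_1 = 1
height_1 = 3
pos_x_2 = 4
pos_y_2 = 4
pos_z_2 = 5
height_2 = 3
pos_x_3 = 3
pos_y_3 = 2
pos_z_3 = 3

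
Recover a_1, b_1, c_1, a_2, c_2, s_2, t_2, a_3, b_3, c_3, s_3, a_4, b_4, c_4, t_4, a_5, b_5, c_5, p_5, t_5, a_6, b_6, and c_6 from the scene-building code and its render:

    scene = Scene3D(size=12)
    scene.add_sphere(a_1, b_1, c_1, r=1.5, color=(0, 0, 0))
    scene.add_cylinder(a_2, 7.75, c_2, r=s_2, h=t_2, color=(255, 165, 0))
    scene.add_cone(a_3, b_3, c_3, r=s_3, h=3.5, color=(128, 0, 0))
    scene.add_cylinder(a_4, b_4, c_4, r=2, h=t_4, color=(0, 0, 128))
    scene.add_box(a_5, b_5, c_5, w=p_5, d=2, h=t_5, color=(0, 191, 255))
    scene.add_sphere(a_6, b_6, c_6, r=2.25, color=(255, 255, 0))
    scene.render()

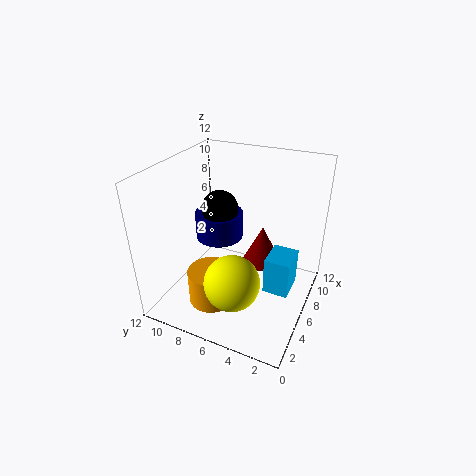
a_1 = 6.25; b_1 = 7.75; c_1 = 8.25; a_2 = 4.25; c_2 = 0.25; s_2 = 2; t_2 = 3; a_3 = 8.5; b_3 = 4.75; c_3 = 2.5; s_3 = 1.75; a_4 = 6.5; b_4 = 8; c_4 = 5.5; t_4 = 2.25; a_5 = 4.25; b_5 = 1; c_5 = 2.75; p_5 = 2.5; t_5 = 3; a_6 = 3.25; b_6 = 5.25; c_6 = 3.5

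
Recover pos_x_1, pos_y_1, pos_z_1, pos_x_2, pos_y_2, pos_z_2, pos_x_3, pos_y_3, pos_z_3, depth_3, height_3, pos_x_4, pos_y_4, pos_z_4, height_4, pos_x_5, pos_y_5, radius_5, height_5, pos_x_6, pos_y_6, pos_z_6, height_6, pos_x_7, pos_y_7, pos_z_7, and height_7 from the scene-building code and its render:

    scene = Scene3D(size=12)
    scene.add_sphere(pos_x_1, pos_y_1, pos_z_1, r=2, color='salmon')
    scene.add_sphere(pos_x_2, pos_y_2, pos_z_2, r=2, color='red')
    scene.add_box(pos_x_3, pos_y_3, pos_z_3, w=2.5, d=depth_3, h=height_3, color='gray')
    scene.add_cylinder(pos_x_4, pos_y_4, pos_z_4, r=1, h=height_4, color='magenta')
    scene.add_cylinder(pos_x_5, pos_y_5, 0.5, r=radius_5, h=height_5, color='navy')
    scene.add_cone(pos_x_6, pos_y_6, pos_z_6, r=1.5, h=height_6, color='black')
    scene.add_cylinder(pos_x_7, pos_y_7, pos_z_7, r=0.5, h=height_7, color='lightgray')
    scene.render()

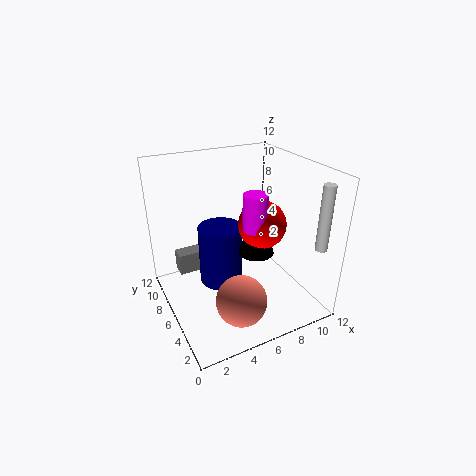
pos_x_1 = 4.5; pos_y_1 = 2.5; pos_z_1 = 2.5; pos_x_2 = 8; pos_y_2 = 5.5; pos_z_2 = 7; pos_x_3 = 2; pos_y_3 = 10; pos_z_3 = 1; depth_3 = 1.5; height_3 = 2; pos_x_4 = 7; pos_y_4 = 5; pos_z_4 = 7; height_4 = 3; pos_x_5 = 5.5; pos_y_5 = 8.5; radius_5 = 2; height_5 = 5.5; pos_x_6 = 7.5; pos_y_6 = 5.5; pos_z_6 = 4.5; height_6 = 4.5; pos_x_7 = 11.5; pos_y_7 = 2; pos_z_7 = 5.5; height_7 = 5.5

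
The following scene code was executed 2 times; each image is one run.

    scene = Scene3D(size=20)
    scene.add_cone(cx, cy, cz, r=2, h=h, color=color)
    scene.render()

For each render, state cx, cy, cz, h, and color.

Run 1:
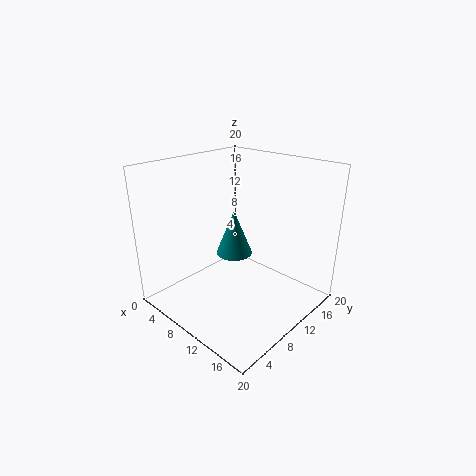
cx = 15, cy = 4, cz = 12, h = 5, color = 'teal'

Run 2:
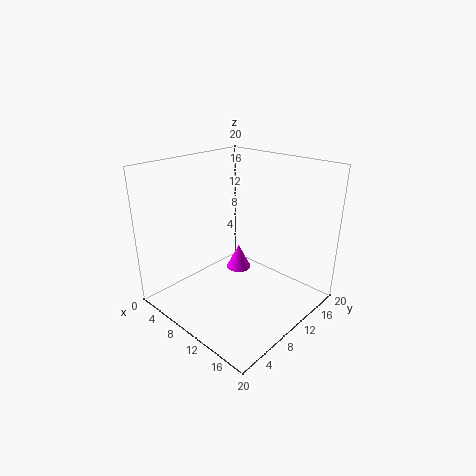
cx = 5.5, cy = 15, cz = 1.5, h = 4, color = 'magenta'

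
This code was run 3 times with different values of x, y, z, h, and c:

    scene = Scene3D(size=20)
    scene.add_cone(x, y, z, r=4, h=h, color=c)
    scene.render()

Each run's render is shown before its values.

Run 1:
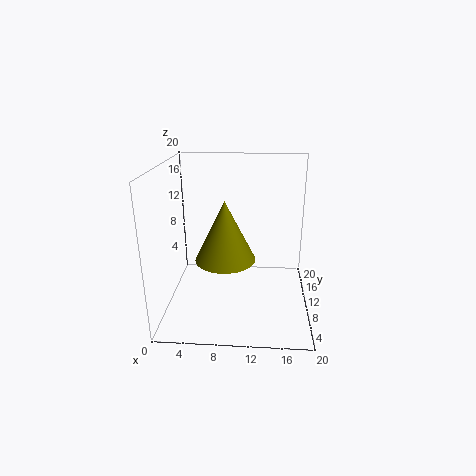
x = 8.5; y = 7.5; z = 8; h = 8; c = 'olive'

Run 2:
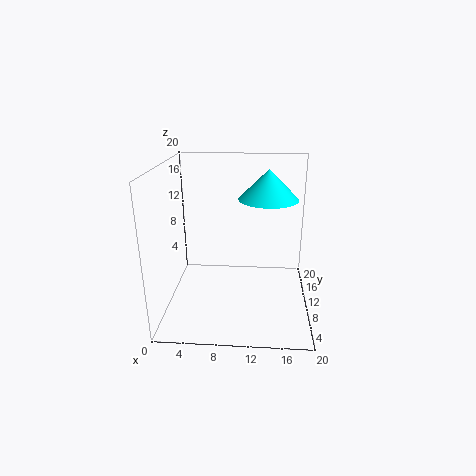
x = 14; y = 10.5; z = 15.5; h = 4; c = 'cyan'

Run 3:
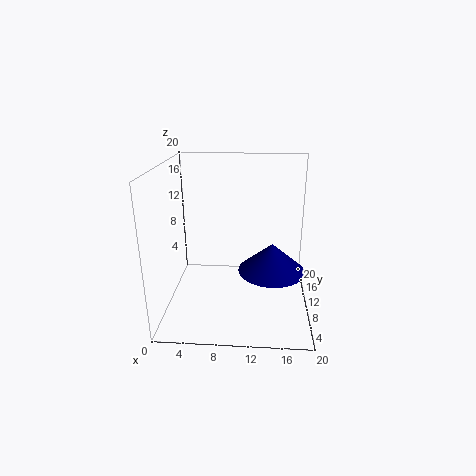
x = 14.5; y = 4; z = 8.5; h = 3.5; c = 'navy'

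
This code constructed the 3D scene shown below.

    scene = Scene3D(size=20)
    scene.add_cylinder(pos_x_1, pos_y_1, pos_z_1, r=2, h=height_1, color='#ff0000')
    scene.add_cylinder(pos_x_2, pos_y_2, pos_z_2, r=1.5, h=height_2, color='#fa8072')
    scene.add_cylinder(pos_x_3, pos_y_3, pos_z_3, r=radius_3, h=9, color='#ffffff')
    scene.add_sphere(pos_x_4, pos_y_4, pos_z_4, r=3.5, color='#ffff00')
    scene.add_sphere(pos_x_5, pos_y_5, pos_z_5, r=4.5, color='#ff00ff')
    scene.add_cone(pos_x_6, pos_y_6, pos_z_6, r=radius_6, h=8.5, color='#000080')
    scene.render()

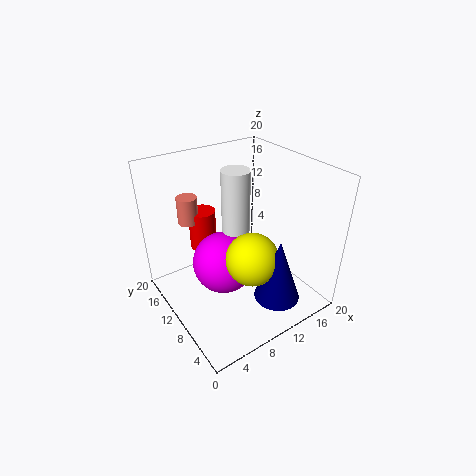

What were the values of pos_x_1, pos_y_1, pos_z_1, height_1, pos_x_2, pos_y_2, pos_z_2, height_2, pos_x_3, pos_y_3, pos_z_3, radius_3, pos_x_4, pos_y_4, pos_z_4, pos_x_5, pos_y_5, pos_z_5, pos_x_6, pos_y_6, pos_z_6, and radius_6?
pos_x_1 = 8
pos_y_1 = 16.5
pos_z_1 = 6
height_1 = 6
pos_x_2 = 6
pos_y_2 = 17
pos_z_2 = 10.5
height_2 = 4
pos_x_3 = 11
pos_y_3 = 12
pos_z_3 = 10
radius_3 = 2
pos_x_4 = 9.5
pos_y_4 = 6
pos_z_4 = 9
pos_x_5 = 8.5
pos_y_5 = 11.5
pos_z_5 = 5.5
pos_x_6 = 11.5
pos_y_6 = 3
pos_z_6 = 4
radius_6 = 3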